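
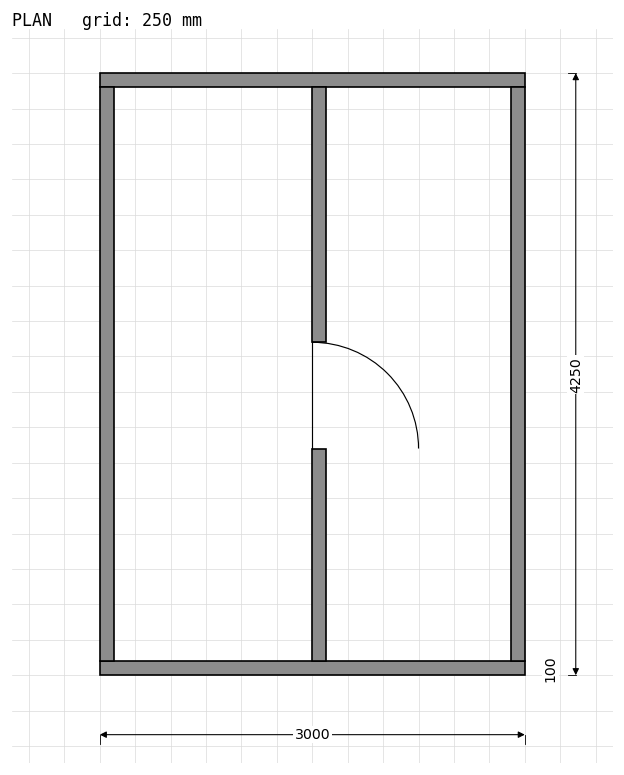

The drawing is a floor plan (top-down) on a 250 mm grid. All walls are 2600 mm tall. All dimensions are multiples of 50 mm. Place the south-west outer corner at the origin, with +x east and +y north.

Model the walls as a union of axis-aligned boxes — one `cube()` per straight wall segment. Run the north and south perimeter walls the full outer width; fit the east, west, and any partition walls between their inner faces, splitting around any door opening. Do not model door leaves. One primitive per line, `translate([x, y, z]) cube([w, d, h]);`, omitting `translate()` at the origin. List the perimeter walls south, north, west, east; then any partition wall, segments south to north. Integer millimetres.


cube([3000, 100, 2600]);
translate([0, 4150, 0]) cube([3000, 100, 2600]);
translate([0, 100, 0]) cube([100, 4050, 2600]);
translate([2900, 100, 0]) cube([100, 4050, 2600]);
translate([1500, 100, 0]) cube([100, 1500, 2600]);
translate([1500, 2350, 0]) cube([100, 1800, 2600]);


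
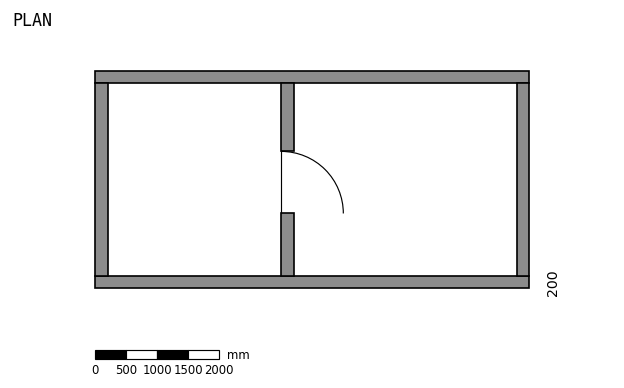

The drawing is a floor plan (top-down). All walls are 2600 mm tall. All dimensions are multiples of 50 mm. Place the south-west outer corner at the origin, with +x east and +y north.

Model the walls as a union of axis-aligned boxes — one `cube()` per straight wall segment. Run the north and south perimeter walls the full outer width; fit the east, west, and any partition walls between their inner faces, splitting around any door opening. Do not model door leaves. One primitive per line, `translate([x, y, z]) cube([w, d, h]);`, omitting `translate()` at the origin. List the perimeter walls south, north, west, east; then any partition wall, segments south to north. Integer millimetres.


cube([7000, 200, 2600]);
translate([0, 3300, 0]) cube([7000, 200, 2600]);
translate([0, 200, 0]) cube([200, 3100, 2600]);
translate([6800, 200, 0]) cube([200, 3100, 2600]);
translate([3000, 200, 0]) cube([200, 1000, 2600]);
translate([3000, 2200, 0]) cube([200, 1100, 2600]);


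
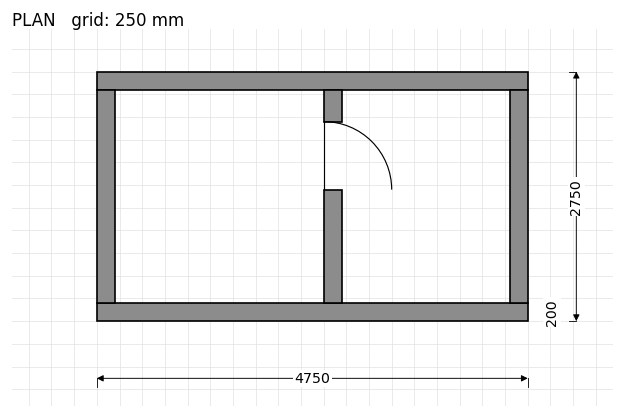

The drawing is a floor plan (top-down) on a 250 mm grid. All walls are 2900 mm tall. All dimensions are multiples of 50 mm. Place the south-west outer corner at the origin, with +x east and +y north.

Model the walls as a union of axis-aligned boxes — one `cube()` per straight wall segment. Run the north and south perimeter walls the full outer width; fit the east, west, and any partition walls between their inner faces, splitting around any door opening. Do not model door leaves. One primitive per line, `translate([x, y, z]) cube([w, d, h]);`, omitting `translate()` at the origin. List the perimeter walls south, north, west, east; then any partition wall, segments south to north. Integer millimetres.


cube([4750, 200, 2900]);
translate([0, 2550, 0]) cube([4750, 200, 2900]);
translate([0, 200, 0]) cube([200, 2350, 2900]);
translate([4550, 200, 0]) cube([200, 2350, 2900]);
translate([2500, 200, 0]) cube([200, 1250, 2900]);
translate([2500, 2200, 0]) cube([200, 350, 2900]);


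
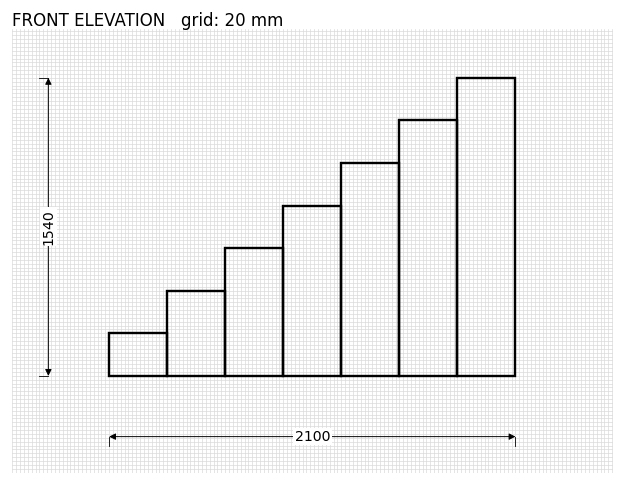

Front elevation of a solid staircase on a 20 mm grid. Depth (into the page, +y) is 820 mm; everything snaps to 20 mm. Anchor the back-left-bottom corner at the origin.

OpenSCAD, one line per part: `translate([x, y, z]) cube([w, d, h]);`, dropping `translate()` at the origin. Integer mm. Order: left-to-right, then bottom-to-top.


cube([300, 820, 220]);
translate([300, 0, 0]) cube([300, 820, 440]);
translate([600, 0, 0]) cube([300, 820, 660]);
translate([900, 0, 0]) cube([300, 820, 880]);
translate([1200, 0, 0]) cube([300, 820, 1100]);
translate([1500, 0, 0]) cube([300, 820, 1320]);
translate([1800, 0, 0]) cube([300, 820, 1540]);


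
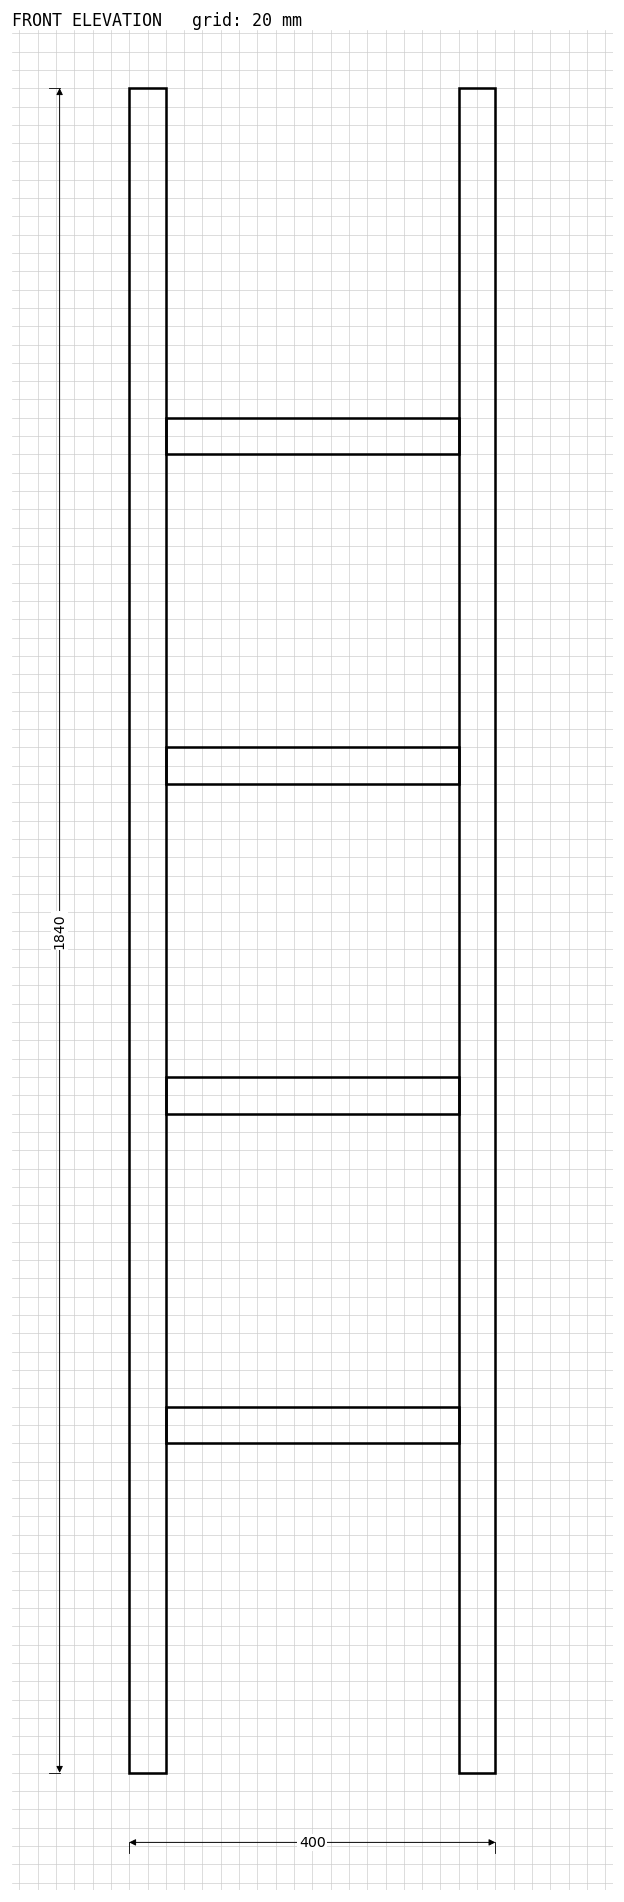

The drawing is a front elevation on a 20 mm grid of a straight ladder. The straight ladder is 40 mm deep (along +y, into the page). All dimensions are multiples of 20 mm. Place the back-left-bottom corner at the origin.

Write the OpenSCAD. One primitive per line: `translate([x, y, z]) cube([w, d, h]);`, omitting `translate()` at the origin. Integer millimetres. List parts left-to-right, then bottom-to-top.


cube([40, 40, 1840]);
translate([40, 0, 360]) cube([320, 40, 40]);
translate([40, 0, 720]) cube([320, 40, 40]);
translate([40, 0, 1080]) cube([320, 40, 40]);
translate([40, 0, 1440]) cube([320, 40, 40]);
translate([360, 0, 0]) cube([40, 40, 1840]);


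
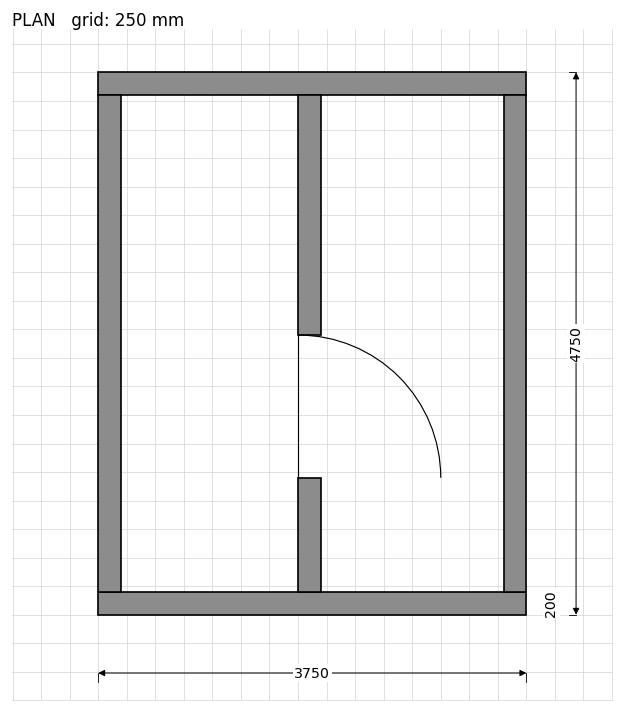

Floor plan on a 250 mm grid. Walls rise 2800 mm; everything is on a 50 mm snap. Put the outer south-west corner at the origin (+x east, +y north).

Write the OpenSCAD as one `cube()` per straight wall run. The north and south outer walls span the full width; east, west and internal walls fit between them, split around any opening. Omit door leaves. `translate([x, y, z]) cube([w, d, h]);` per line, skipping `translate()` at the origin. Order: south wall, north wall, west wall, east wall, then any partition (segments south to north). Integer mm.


cube([3750, 200, 2800]);
translate([0, 4550, 0]) cube([3750, 200, 2800]);
translate([0, 200, 0]) cube([200, 4350, 2800]);
translate([3550, 200, 0]) cube([200, 4350, 2800]);
translate([1750, 200, 0]) cube([200, 1000, 2800]);
translate([1750, 2450, 0]) cube([200, 2100, 2800]);


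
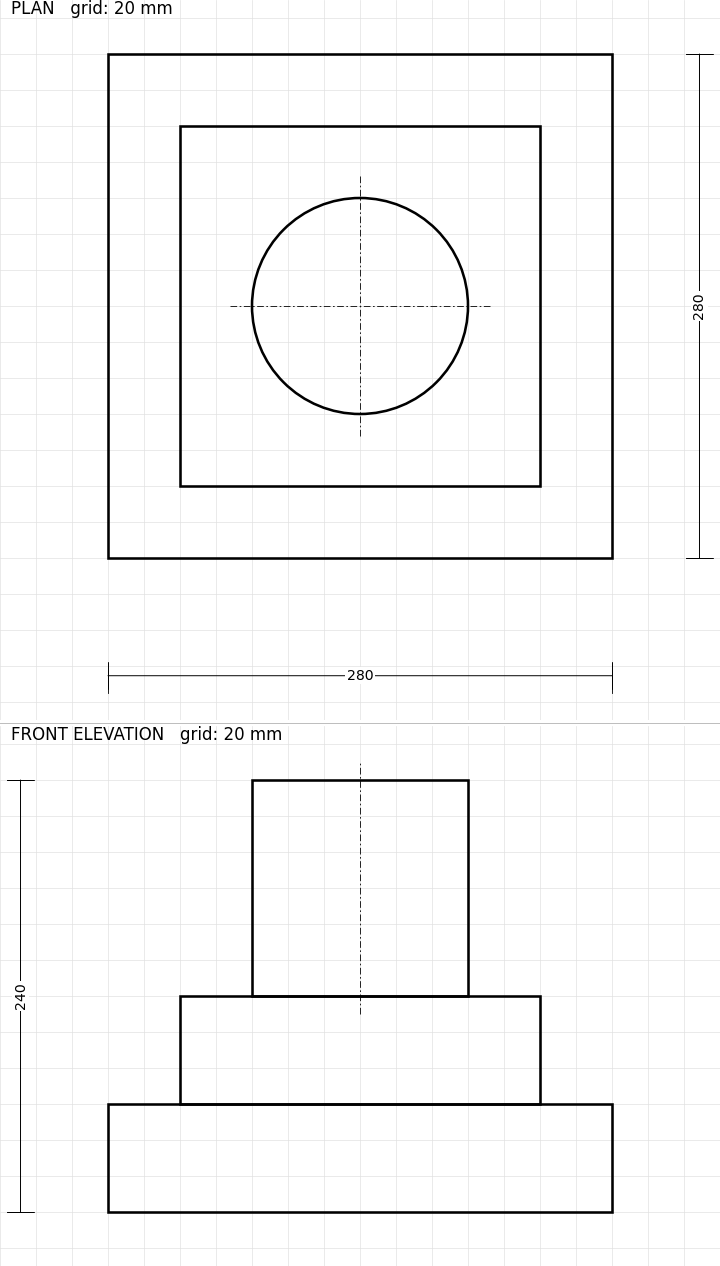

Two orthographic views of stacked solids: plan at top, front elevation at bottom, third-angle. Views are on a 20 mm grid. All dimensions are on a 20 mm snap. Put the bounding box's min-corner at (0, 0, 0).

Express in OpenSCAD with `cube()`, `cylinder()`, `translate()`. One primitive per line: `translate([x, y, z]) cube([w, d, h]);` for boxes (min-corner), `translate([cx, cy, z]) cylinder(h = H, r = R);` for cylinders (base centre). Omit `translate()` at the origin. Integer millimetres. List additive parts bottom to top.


cube([280, 280, 60]);
translate([40, 40, 60]) cube([200, 200, 60]);
translate([140, 140, 120]) cylinder(h = 120, r = 60);


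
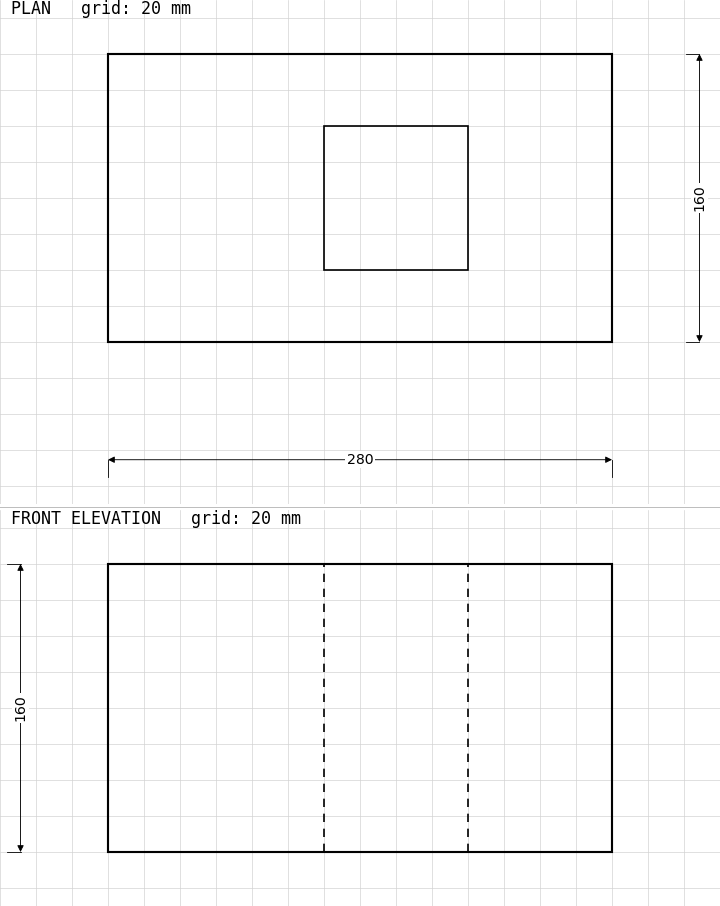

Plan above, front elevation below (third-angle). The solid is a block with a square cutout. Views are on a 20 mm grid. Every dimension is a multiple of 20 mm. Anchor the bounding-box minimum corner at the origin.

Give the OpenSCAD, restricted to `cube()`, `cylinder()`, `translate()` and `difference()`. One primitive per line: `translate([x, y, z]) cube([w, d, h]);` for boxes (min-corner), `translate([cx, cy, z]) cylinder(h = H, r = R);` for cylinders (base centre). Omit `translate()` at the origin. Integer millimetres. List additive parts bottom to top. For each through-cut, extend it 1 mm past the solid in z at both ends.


difference() {
  cube([280, 160, 160]);
  translate([120, 40, -1]) cube([80, 80, 162]);
}


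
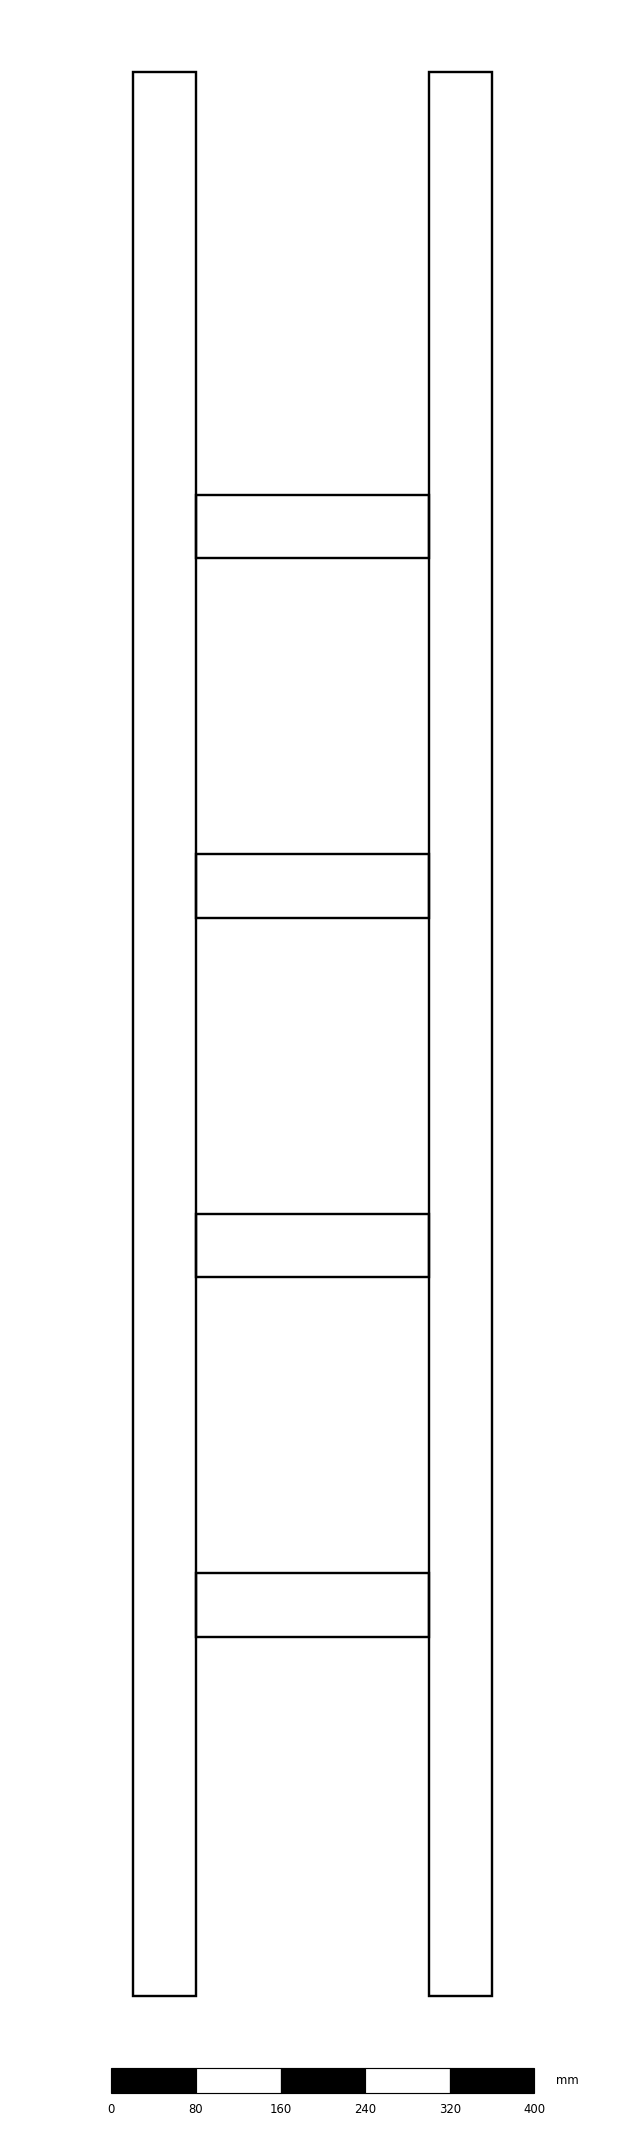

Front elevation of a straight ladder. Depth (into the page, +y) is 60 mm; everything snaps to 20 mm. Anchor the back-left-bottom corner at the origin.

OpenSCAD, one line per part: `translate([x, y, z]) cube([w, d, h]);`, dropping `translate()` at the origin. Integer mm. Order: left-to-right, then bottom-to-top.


cube([60, 60, 1820]);
translate([60, 0, 340]) cube([220, 60, 60]);
translate([60, 0, 680]) cube([220, 60, 60]);
translate([60, 0, 1020]) cube([220, 60, 60]);
translate([60, 0, 1360]) cube([220, 60, 60]);
translate([280, 0, 0]) cube([60, 60, 1820]);


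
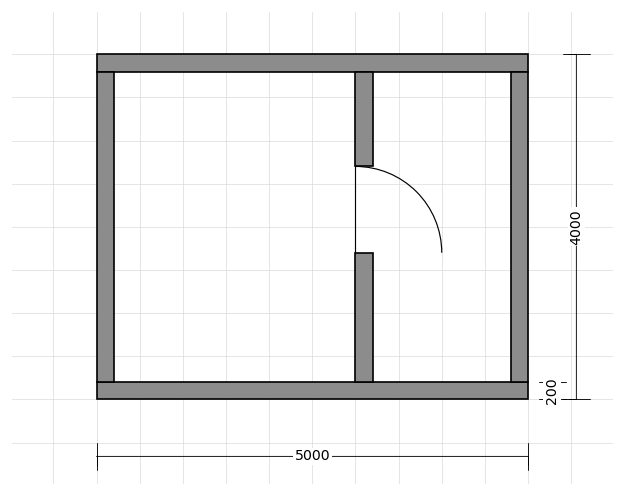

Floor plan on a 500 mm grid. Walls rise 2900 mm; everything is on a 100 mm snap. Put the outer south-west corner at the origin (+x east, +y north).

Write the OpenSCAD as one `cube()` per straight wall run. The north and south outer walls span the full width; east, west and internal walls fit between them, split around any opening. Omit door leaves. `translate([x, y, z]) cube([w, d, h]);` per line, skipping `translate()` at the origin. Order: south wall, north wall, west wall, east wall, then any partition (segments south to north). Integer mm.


cube([5000, 200, 2900]);
translate([0, 3800, 0]) cube([5000, 200, 2900]);
translate([0, 200, 0]) cube([200, 3600, 2900]);
translate([4800, 200, 0]) cube([200, 3600, 2900]);
translate([3000, 200, 0]) cube([200, 1500, 2900]);
translate([3000, 2700, 0]) cube([200, 1100, 2900]);


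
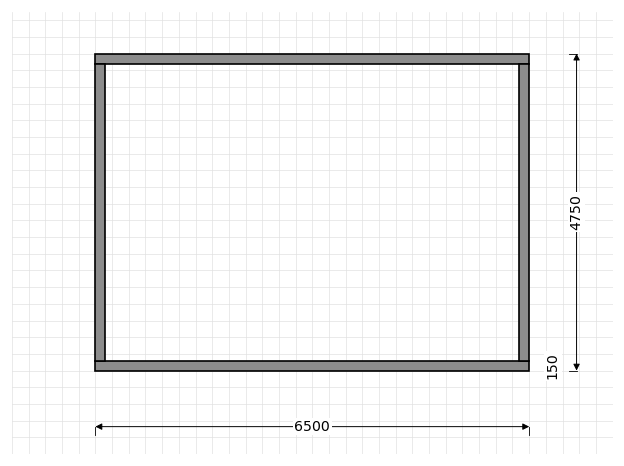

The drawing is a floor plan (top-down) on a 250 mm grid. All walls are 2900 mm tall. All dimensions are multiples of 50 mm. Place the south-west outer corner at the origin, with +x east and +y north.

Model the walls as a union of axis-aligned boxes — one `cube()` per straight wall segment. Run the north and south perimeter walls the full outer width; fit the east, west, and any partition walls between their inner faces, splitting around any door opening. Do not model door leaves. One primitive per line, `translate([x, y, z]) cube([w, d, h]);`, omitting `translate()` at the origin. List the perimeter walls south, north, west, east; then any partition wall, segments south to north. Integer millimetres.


cube([6500, 150, 2900]);
translate([0, 4600, 0]) cube([6500, 150, 2900]);
translate([0, 150, 0]) cube([150, 4450, 2900]);
translate([6350, 150, 0]) cube([150, 4450, 2900]);


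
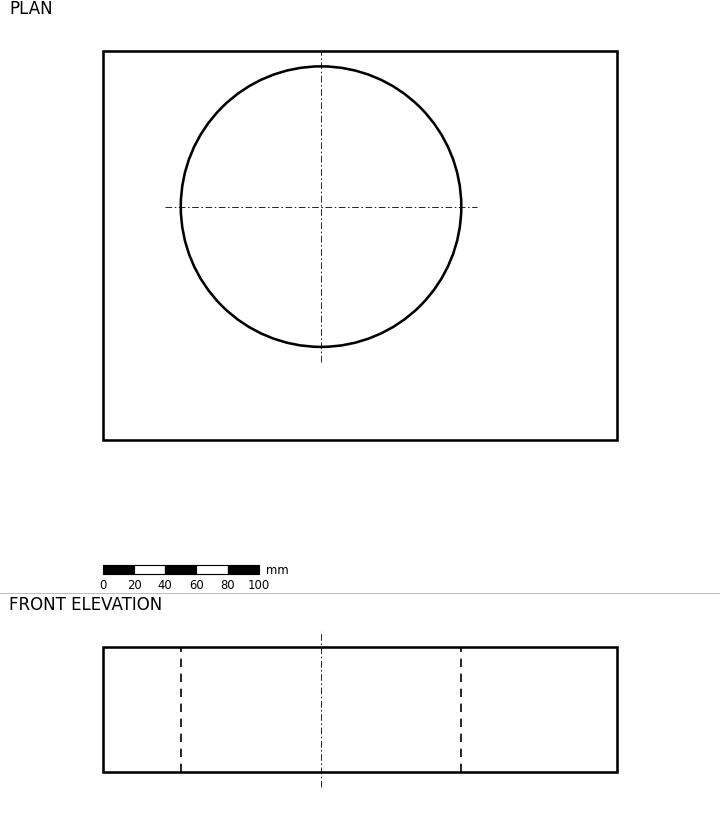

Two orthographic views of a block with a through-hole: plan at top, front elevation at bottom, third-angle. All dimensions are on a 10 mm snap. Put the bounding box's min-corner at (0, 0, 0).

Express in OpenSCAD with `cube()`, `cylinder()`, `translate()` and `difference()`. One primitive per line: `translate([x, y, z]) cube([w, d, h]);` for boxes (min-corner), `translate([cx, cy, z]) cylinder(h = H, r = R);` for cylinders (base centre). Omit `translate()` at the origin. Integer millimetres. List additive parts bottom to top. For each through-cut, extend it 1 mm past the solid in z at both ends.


difference() {
  cube([330, 250, 80]);
  translate([140, 150, -1]) cylinder(h = 82, r = 90);
}


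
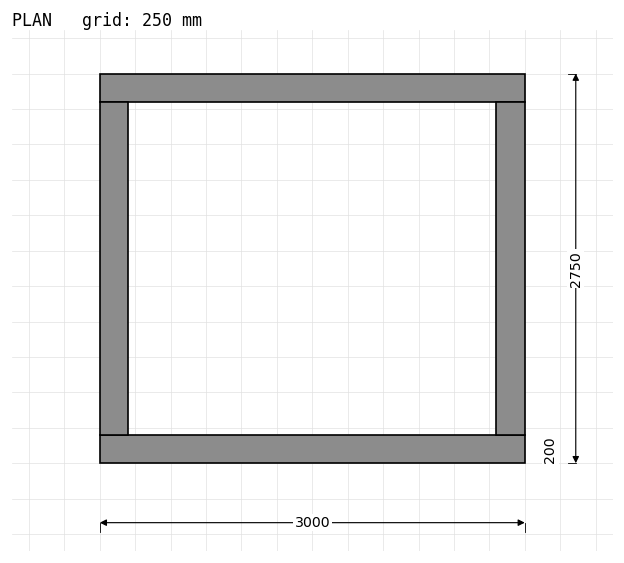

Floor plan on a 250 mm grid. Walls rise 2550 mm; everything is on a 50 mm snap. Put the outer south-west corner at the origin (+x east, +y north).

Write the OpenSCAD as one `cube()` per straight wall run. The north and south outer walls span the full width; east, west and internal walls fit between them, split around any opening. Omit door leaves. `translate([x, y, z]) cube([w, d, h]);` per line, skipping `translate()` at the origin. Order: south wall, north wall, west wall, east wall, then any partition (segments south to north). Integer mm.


cube([3000, 200, 2550]);
translate([0, 2550, 0]) cube([3000, 200, 2550]);
translate([0, 200, 0]) cube([200, 2350, 2550]);
translate([2800, 200, 0]) cube([200, 2350, 2550]);


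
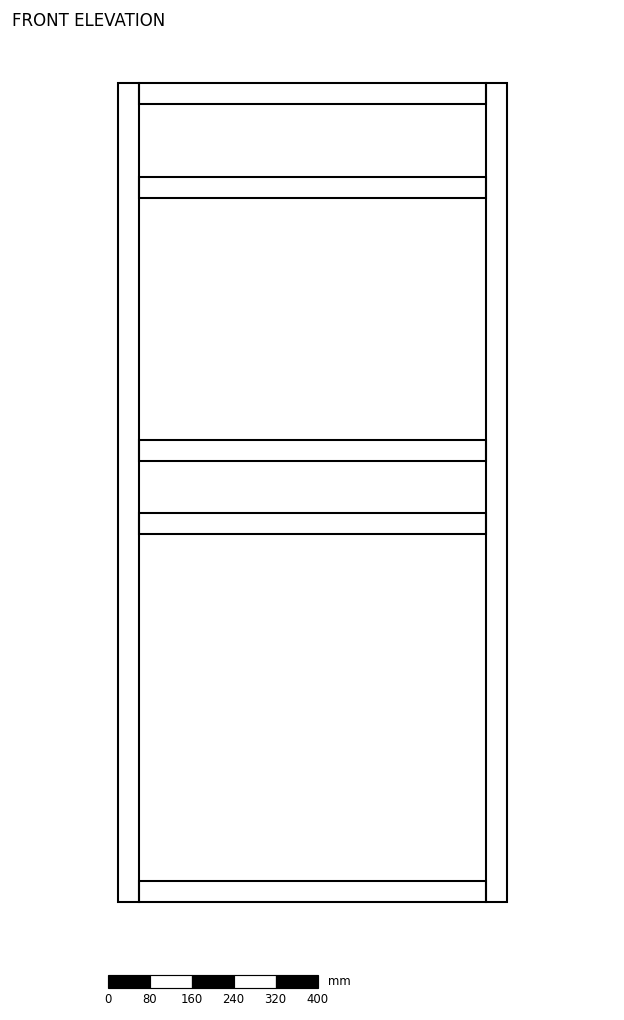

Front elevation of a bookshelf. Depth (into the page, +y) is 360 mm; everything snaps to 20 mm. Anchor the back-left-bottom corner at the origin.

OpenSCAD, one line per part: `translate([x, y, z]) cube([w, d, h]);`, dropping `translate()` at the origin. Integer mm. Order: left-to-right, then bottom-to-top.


cube([40, 360, 1560]);
translate([40, 0, 0]) cube([660, 360, 40]);
translate([40, 0, 700]) cube([660, 360, 40]);
translate([40, 0, 840]) cube([660, 360, 40]);
translate([40, 0, 1340]) cube([660, 360, 40]);
translate([40, 0, 1520]) cube([660, 360, 40]);
translate([700, 0, 0]) cube([40, 360, 1560]);


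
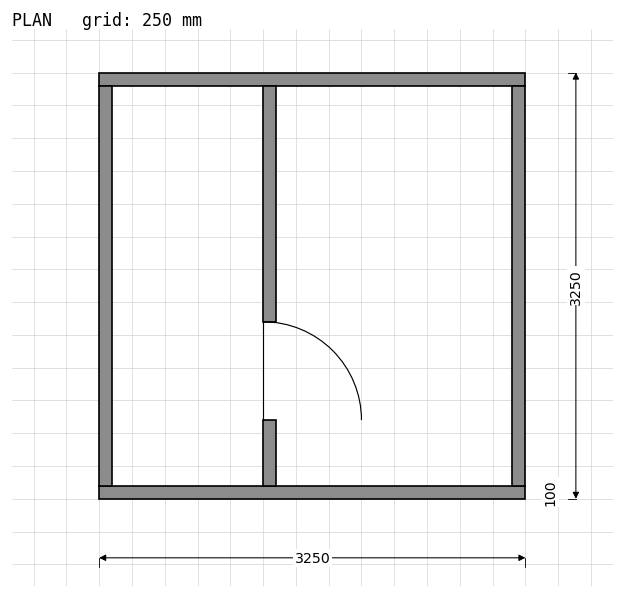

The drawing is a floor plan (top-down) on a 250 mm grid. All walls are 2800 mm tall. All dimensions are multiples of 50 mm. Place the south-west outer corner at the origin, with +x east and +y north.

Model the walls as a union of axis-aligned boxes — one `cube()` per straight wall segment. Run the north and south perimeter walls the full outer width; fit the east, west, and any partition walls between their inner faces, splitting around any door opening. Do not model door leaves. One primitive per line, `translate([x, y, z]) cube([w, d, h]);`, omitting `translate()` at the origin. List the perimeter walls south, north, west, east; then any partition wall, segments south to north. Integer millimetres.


cube([3250, 100, 2800]);
translate([0, 3150, 0]) cube([3250, 100, 2800]);
translate([0, 100, 0]) cube([100, 3050, 2800]);
translate([3150, 100, 0]) cube([100, 3050, 2800]);
translate([1250, 100, 0]) cube([100, 500, 2800]);
translate([1250, 1350, 0]) cube([100, 1800, 2800]);


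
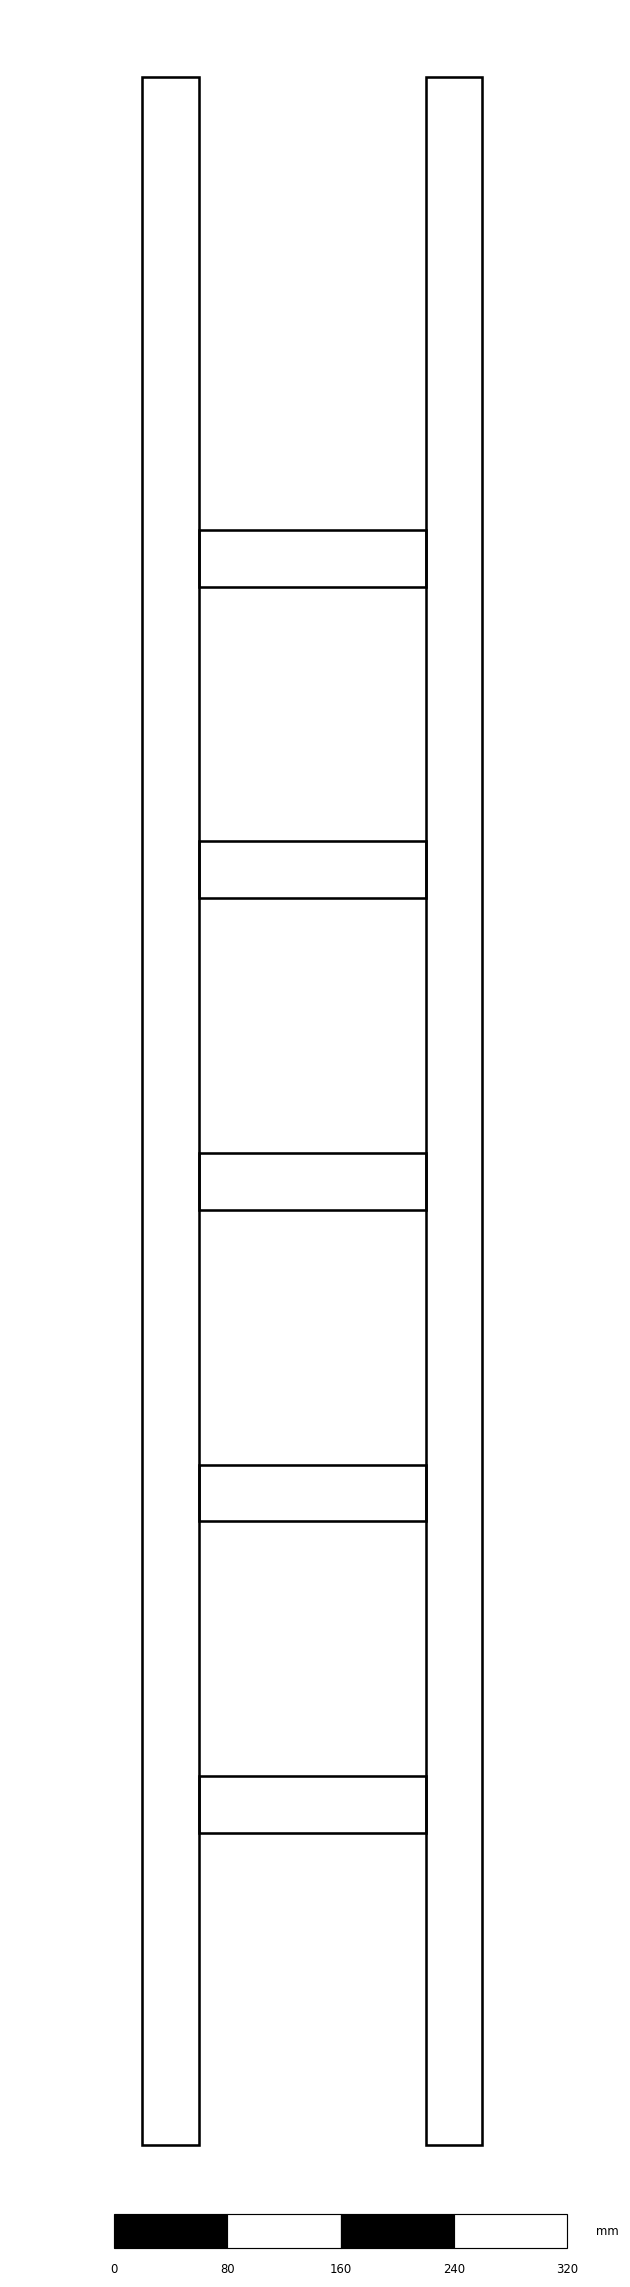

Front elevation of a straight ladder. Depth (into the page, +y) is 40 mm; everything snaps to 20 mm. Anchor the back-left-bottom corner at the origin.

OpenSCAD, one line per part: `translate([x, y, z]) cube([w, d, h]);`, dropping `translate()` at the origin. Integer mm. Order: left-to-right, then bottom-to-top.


cube([40, 40, 1460]);
translate([40, 0, 220]) cube([160, 40, 40]);
translate([40, 0, 440]) cube([160, 40, 40]);
translate([40, 0, 660]) cube([160, 40, 40]);
translate([40, 0, 880]) cube([160, 40, 40]);
translate([40, 0, 1100]) cube([160, 40, 40]);
translate([200, 0, 0]) cube([40, 40, 1460]);


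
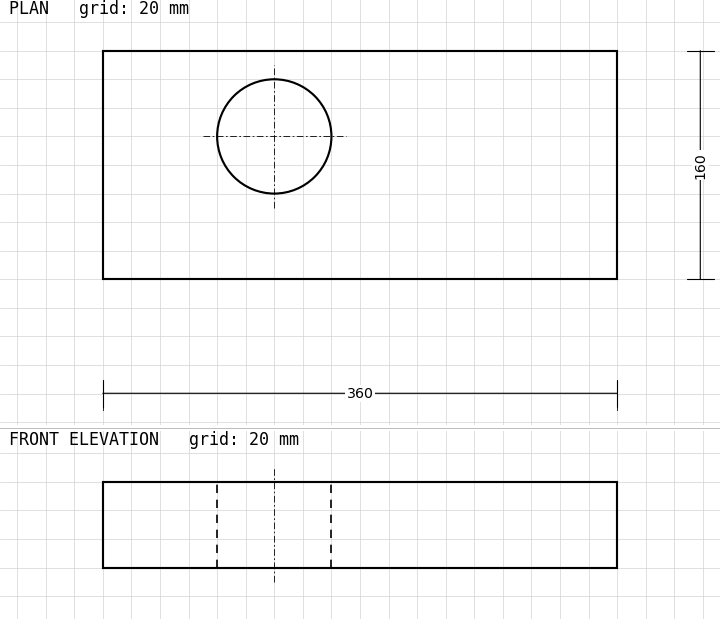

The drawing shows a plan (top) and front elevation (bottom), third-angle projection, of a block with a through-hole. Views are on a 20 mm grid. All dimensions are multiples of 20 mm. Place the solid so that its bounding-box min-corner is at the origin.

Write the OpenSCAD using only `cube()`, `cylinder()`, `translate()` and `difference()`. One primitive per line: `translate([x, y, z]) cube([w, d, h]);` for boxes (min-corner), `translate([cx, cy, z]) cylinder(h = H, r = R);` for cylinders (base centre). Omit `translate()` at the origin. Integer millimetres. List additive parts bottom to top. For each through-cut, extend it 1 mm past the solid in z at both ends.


difference() {
  cube([360, 160, 60]);
  translate([120, 100, -1]) cylinder(h = 62, r = 40);
}


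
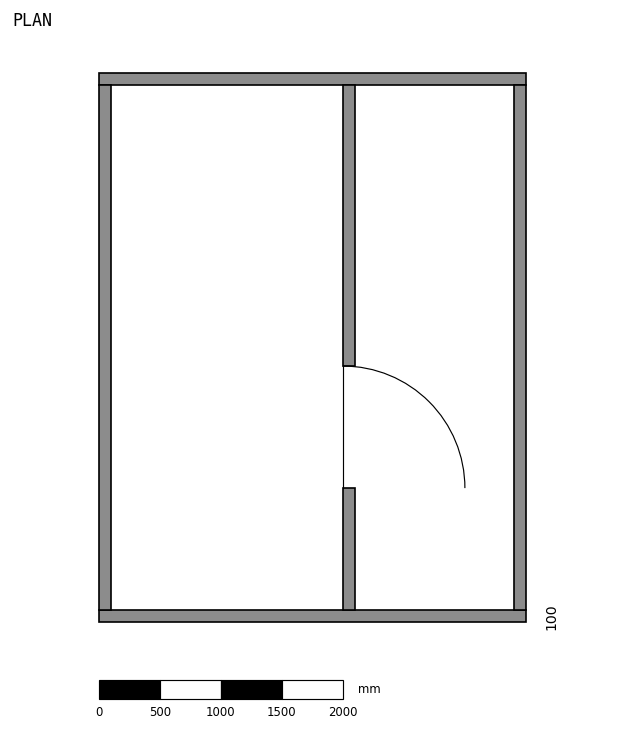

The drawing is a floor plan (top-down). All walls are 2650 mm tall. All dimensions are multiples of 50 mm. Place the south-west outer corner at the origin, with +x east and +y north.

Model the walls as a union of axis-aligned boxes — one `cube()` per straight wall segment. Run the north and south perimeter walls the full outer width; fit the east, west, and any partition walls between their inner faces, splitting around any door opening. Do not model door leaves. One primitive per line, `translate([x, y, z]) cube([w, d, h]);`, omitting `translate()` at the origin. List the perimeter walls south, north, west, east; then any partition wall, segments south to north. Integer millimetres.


cube([3500, 100, 2650]);
translate([0, 4400, 0]) cube([3500, 100, 2650]);
translate([0, 100, 0]) cube([100, 4300, 2650]);
translate([3400, 100, 0]) cube([100, 4300, 2650]);
translate([2000, 100, 0]) cube([100, 1000, 2650]);
translate([2000, 2100, 0]) cube([100, 2300, 2650]);


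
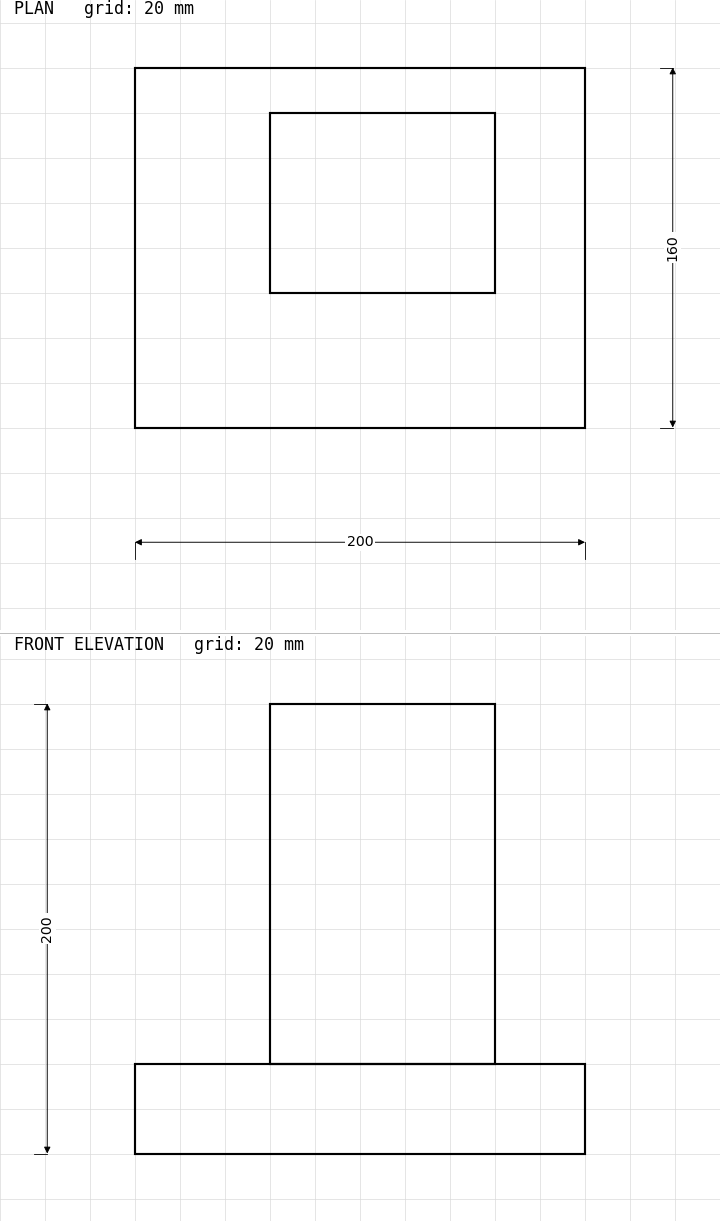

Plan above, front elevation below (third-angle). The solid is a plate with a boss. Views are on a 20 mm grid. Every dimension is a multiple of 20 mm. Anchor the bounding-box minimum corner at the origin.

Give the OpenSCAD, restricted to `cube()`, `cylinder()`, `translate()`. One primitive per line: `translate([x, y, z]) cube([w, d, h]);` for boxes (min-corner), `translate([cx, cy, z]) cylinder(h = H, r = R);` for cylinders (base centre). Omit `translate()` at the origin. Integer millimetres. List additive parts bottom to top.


cube([200, 160, 40]);
translate([60, 60, 40]) cube([100, 80, 160]);


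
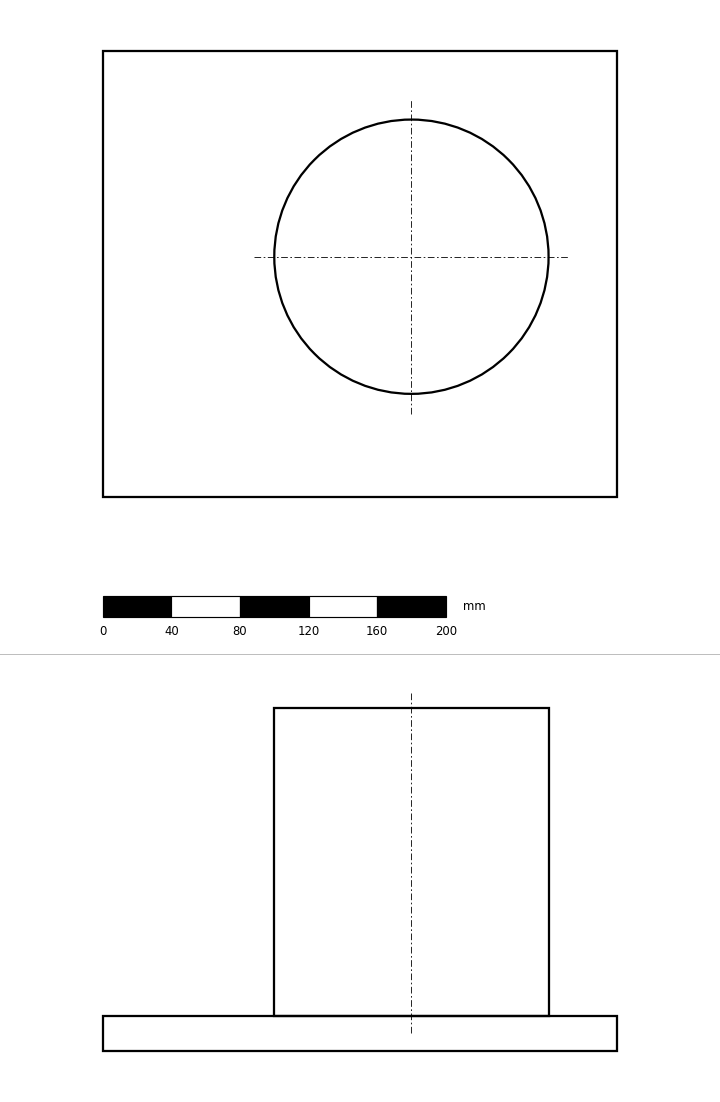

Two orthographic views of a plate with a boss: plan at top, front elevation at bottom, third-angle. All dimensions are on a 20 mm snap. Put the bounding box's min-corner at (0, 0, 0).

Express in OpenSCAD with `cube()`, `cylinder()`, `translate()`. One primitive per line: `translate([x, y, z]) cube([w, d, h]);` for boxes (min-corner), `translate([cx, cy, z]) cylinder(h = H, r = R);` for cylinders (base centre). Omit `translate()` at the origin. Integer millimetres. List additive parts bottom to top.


cube([300, 260, 20]);
translate([180, 140, 20]) cylinder(h = 180, r = 80);


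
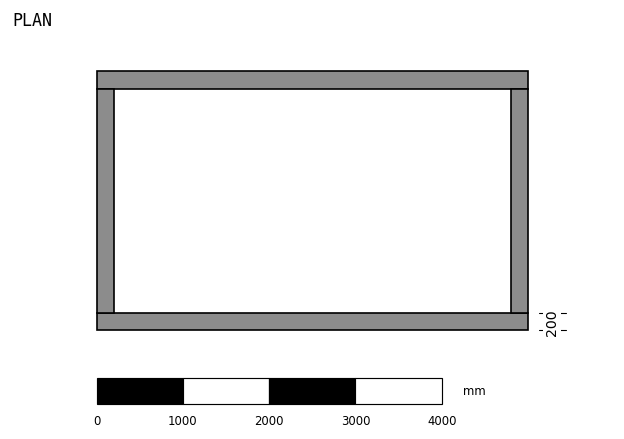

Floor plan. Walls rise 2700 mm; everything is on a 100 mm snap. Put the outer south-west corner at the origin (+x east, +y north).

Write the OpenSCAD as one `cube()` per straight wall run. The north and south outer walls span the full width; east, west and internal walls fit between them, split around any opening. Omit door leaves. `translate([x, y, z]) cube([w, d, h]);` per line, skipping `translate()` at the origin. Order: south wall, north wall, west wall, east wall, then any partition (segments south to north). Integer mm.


cube([5000, 200, 2700]);
translate([0, 2800, 0]) cube([5000, 200, 2700]);
translate([0, 200, 0]) cube([200, 2600, 2700]);
translate([4800, 200, 0]) cube([200, 2600, 2700]);


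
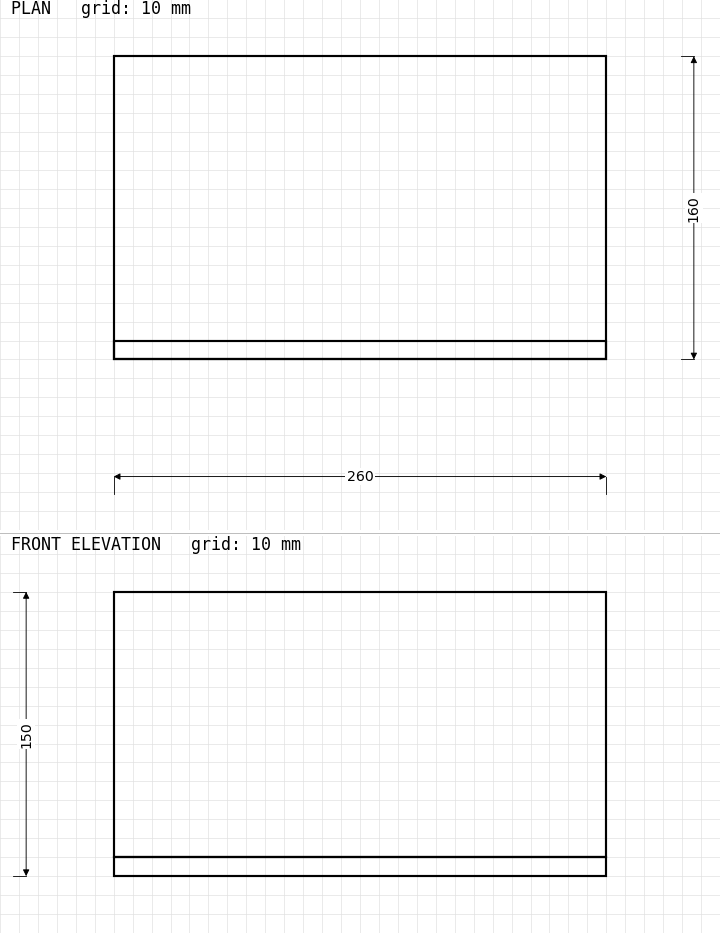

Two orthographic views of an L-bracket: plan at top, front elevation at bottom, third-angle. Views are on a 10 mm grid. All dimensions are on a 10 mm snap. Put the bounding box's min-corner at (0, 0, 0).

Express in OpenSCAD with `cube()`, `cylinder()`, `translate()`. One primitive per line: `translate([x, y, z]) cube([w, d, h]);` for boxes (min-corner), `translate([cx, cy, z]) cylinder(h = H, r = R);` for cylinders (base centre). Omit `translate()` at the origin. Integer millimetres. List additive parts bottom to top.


cube([260, 160, 10]);
translate([0, 0, 10]) cube([260, 10, 140]);


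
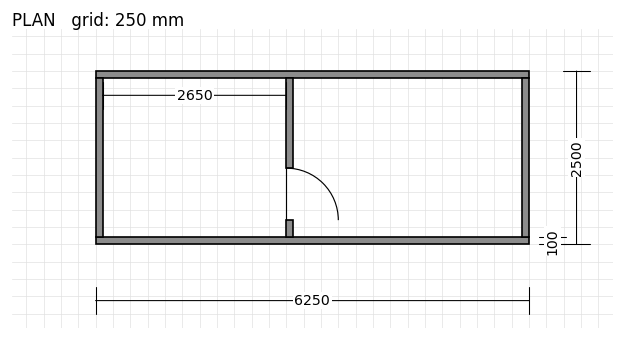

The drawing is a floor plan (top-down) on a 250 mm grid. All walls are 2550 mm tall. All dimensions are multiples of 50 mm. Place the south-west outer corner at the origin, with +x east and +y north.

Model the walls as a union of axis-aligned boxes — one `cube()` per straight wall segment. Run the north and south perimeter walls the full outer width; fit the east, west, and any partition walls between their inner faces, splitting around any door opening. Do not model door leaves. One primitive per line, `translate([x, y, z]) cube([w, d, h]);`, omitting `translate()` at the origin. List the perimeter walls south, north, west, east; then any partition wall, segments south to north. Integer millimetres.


cube([6250, 100, 2550]);
translate([0, 2400, 0]) cube([6250, 100, 2550]);
translate([0, 100, 0]) cube([100, 2300, 2550]);
translate([6150, 100, 0]) cube([100, 2300, 2550]);
translate([2750, 100, 0]) cube([100, 250, 2550]);
translate([2750, 1100, 0]) cube([100, 1300, 2550]);


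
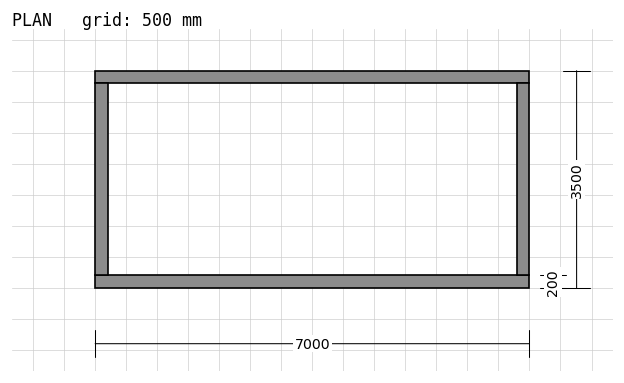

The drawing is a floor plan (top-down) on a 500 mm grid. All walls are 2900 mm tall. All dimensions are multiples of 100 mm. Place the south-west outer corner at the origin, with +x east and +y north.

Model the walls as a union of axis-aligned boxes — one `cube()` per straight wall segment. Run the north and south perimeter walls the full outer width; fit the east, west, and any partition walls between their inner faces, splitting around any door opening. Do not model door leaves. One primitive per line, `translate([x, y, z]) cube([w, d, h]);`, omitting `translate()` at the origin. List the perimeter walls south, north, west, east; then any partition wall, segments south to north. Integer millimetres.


cube([7000, 200, 2900]);
translate([0, 3300, 0]) cube([7000, 200, 2900]);
translate([0, 200, 0]) cube([200, 3100, 2900]);
translate([6800, 200, 0]) cube([200, 3100, 2900]);


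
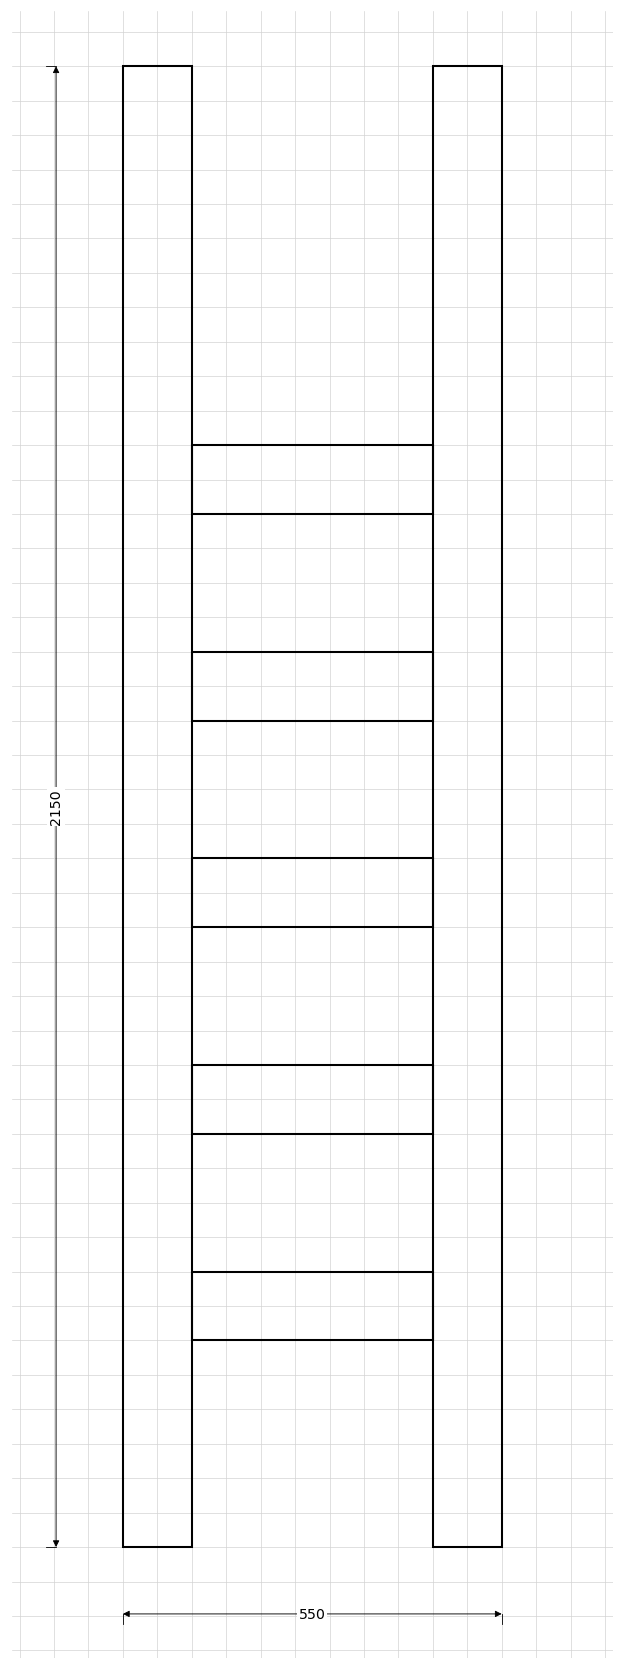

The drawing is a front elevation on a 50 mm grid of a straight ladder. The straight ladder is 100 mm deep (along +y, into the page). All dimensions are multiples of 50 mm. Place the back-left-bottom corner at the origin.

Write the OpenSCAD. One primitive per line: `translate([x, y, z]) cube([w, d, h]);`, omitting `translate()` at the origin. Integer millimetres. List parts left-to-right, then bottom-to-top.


cube([100, 100, 2150]);
translate([100, 0, 300]) cube([350, 100, 100]);
translate([100, 0, 600]) cube([350, 100, 100]);
translate([100, 0, 900]) cube([350, 100, 100]);
translate([100, 0, 1200]) cube([350, 100, 100]);
translate([100, 0, 1500]) cube([350, 100, 100]);
translate([450, 0, 0]) cube([100, 100, 2150]);


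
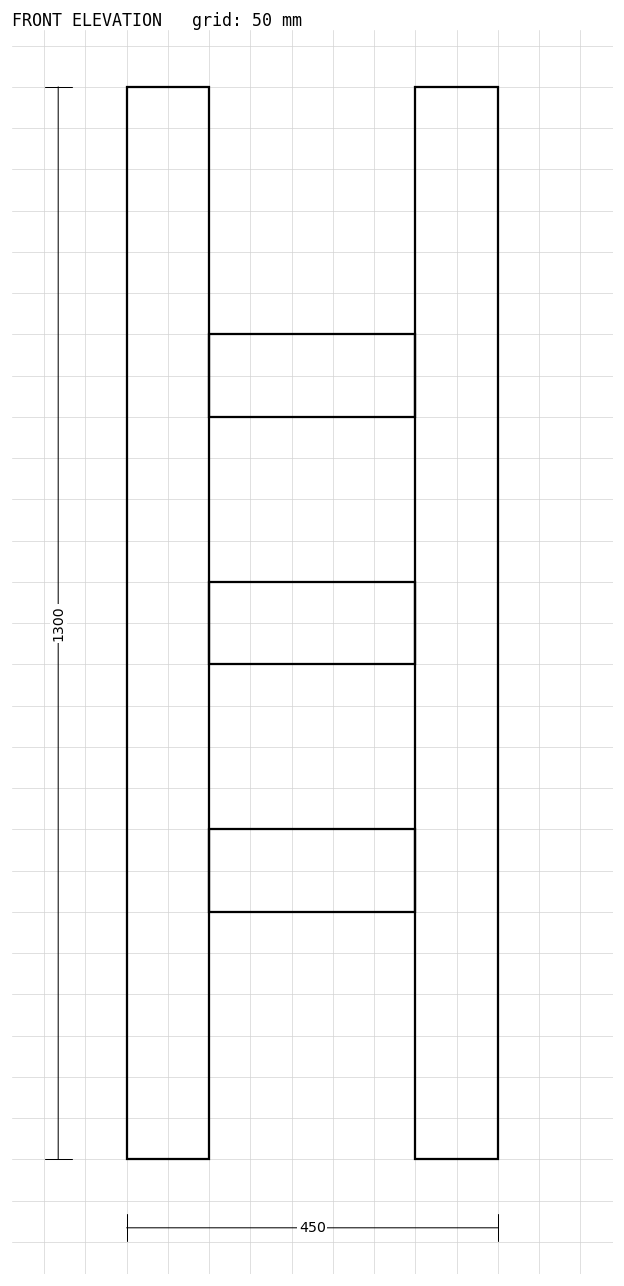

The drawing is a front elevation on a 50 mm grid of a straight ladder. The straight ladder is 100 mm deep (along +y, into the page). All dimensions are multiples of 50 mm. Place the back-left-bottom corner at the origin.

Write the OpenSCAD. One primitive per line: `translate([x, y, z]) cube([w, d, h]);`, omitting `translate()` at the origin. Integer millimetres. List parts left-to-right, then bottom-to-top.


cube([100, 100, 1300]);
translate([100, 0, 300]) cube([250, 100, 100]);
translate([100, 0, 600]) cube([250, 100, 100]);
translate([100, 0, 900]) cube([250, 100, 100]);
translate([350, 0, 0]) cube([100, 100, 1300]);


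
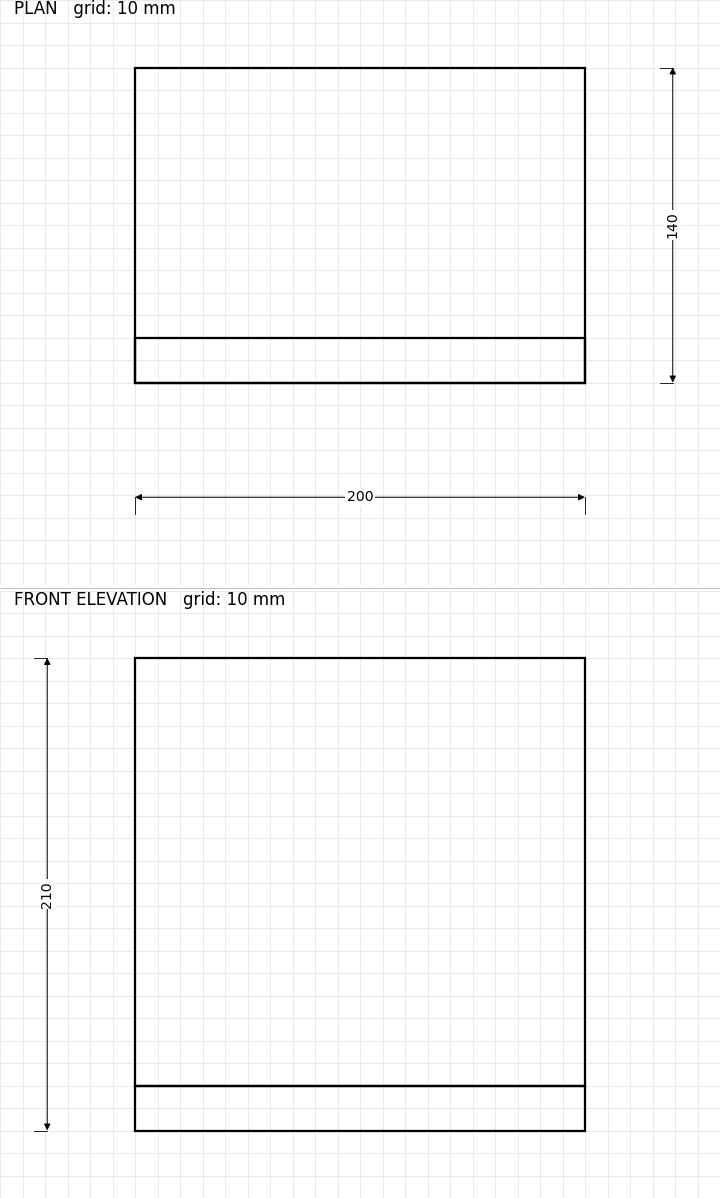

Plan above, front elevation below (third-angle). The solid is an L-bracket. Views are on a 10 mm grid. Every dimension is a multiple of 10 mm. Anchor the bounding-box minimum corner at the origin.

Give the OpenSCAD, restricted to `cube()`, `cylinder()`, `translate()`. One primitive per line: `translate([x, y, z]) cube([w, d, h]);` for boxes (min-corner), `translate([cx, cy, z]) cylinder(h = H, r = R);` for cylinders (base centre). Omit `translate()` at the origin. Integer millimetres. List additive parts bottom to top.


cube([200, 140, 20]);
translate([0, 0, 20]) cube([200, 20, 190]);


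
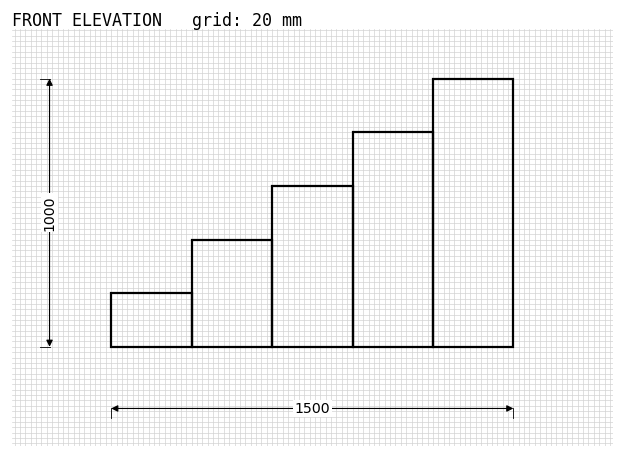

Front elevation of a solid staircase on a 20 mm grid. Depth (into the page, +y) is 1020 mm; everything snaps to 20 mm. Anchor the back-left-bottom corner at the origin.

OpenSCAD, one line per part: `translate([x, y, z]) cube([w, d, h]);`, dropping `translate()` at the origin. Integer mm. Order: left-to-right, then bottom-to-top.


cube([300, 1020, 200]);
translate([300, 0, 0]) cube([300, 1020, 400]);
translate([600, 0, 0]) cube([300, 1020, 600]);
translate([900, 0, 0]) cube([300, 1020, 800]);
translate([1200, 0, 0]) cube([300, 1020, 1000]);


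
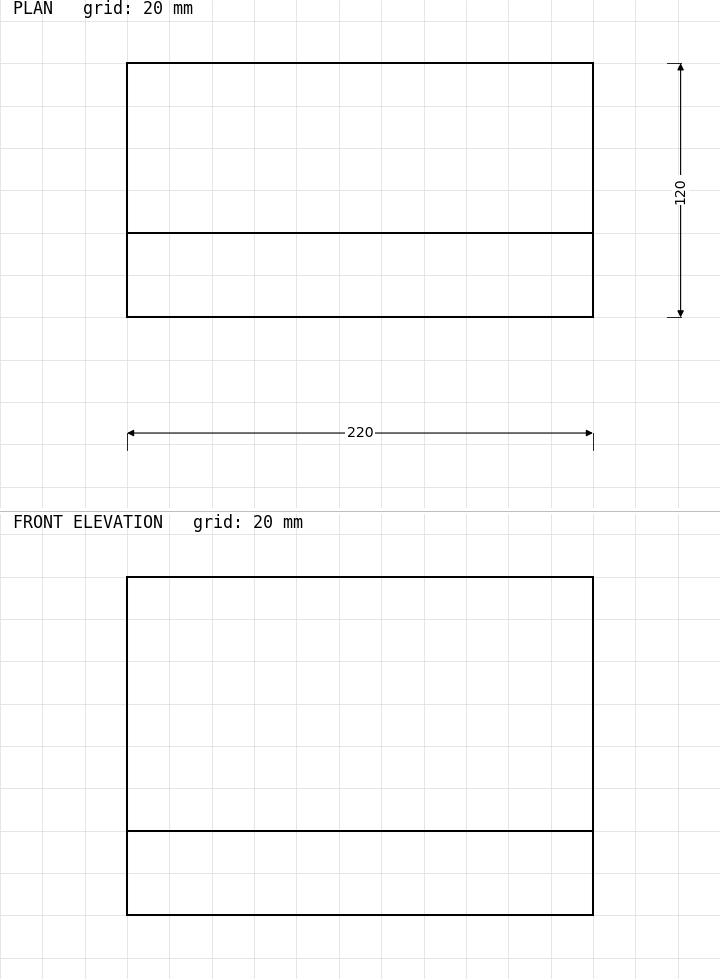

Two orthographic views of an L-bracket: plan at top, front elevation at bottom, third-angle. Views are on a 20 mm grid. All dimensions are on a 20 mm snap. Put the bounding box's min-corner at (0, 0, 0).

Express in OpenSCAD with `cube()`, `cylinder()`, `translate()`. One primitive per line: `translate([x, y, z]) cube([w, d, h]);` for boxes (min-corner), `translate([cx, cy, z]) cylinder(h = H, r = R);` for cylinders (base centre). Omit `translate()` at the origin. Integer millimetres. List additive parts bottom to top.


cube([220, 120, 40]);
translate([0, 0, 40]) cube([220, 40, 120]);


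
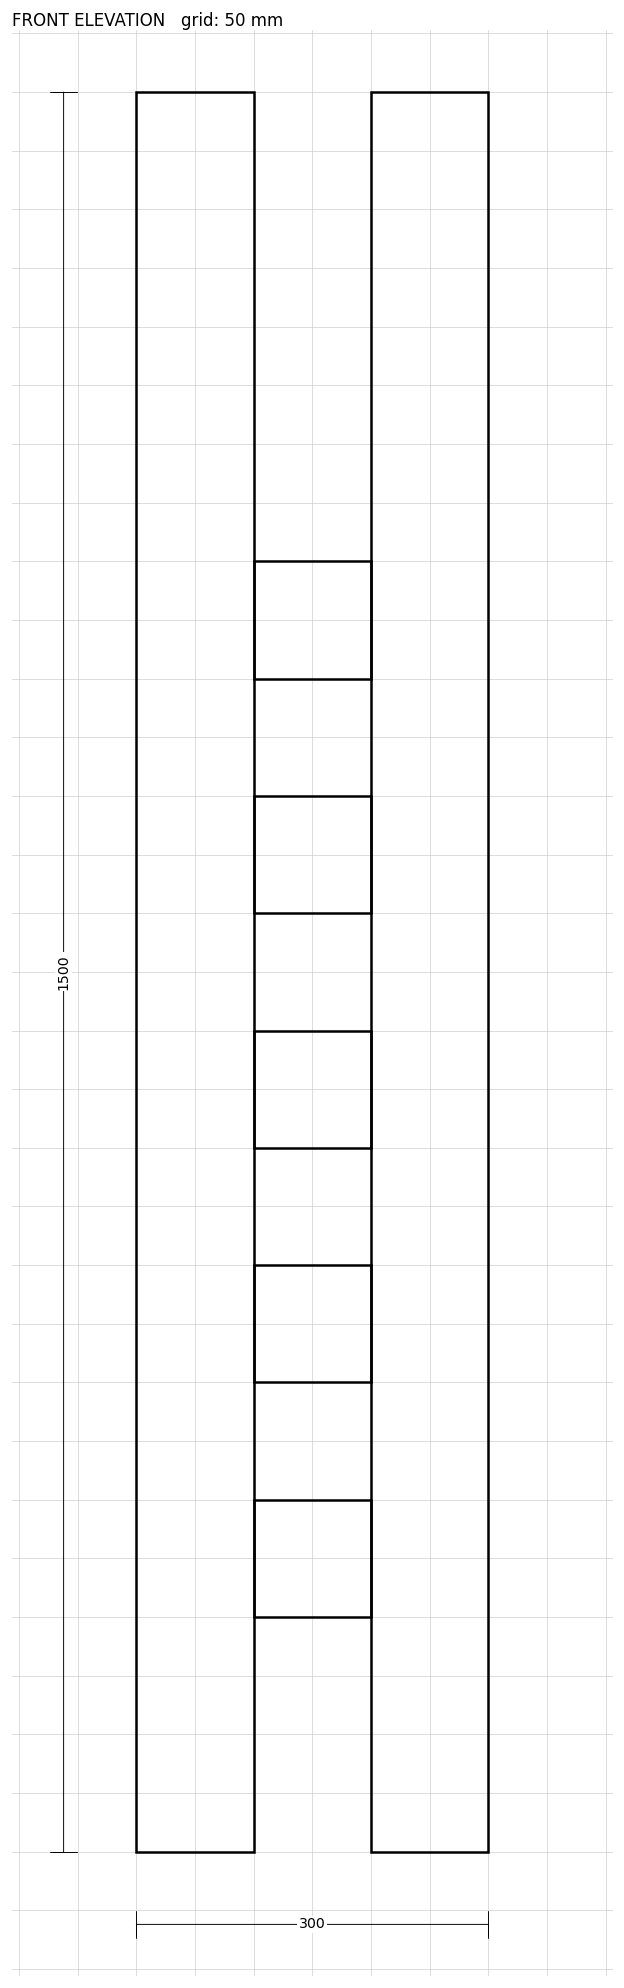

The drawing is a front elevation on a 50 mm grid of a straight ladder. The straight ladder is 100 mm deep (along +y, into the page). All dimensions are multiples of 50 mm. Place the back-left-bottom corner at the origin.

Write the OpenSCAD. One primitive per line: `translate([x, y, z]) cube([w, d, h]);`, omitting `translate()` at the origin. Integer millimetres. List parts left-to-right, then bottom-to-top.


cube([100, 100, 1500]);
translate([100, 0, 200]) cube([100, 100, 100]);
translate([100, 0, 400]) cube([100, 100, 100]);
translate([100, 0, 600]) cube([100, 100, 100]);
translate([100, 0, 800]) cube([100, 100, 100]);
translate([100, 0, 1000]) cube([100, 100, 100]);
translate([200, 0, 0]) cube([100, 100, 1500]);


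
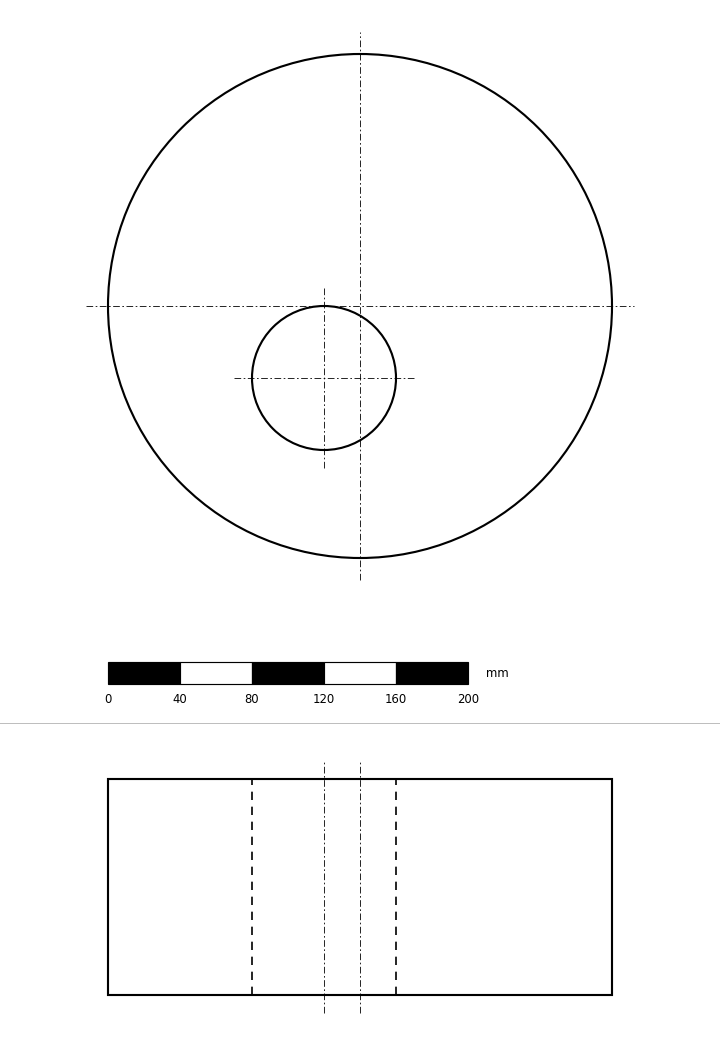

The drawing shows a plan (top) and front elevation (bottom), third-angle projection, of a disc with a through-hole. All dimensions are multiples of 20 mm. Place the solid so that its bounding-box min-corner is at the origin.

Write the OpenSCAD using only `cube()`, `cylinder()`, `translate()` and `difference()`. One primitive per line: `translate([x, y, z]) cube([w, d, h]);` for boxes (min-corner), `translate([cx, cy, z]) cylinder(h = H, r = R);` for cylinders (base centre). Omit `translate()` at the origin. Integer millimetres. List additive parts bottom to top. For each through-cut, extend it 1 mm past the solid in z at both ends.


difference() {
  translate([140, 140, 0]) cylinder(h = 120, r = 140);
  translate([120, 100, -1]) cylinder(h = 122, r = 40);
}


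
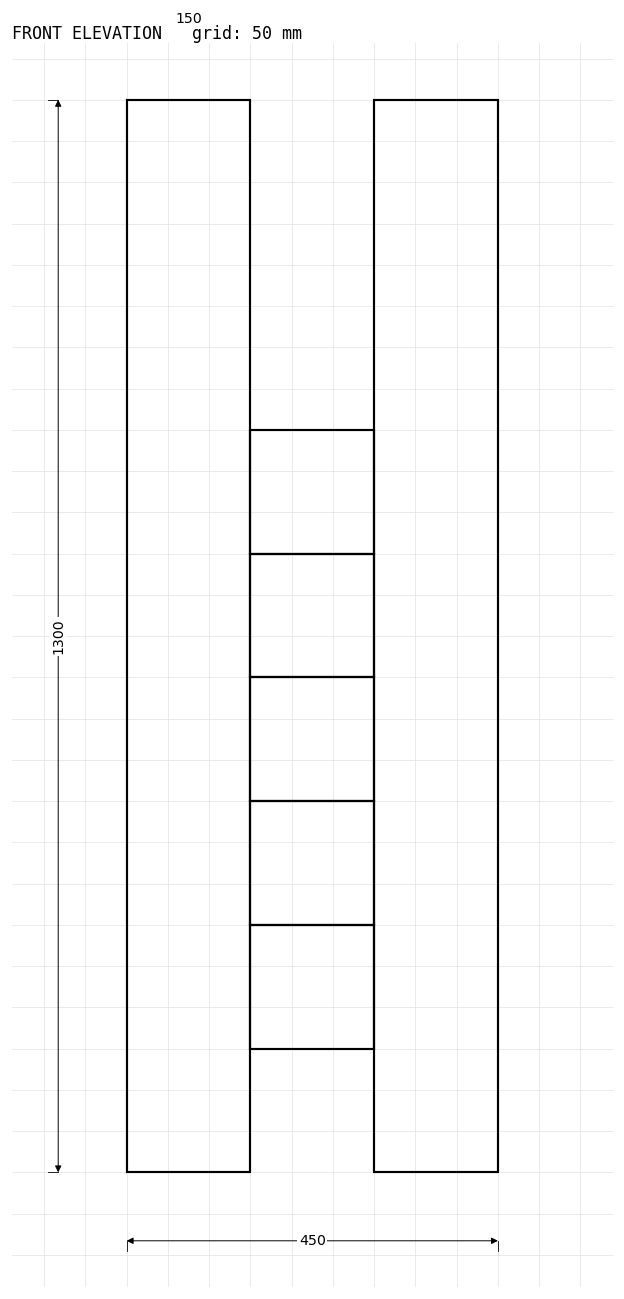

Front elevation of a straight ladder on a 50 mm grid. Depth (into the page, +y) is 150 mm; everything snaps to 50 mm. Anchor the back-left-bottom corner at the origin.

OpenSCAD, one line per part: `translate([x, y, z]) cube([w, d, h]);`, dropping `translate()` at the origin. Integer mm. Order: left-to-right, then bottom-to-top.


cube([150, 150, 1300]);
translate([150, 0, 150]) cube([150, 150, 150]);
translate([150, 0, 300]) cube([150, 150, 150]);
translate([150, 0, 450]) cube([150, 150, 150]);
translate([150, 0, 600]) cube([150, 150, 150]);
translate([150, 0, 750]) cube([150, 150, 150]);
translate([300, 0, 0]) cube([150, 150, 1300]);


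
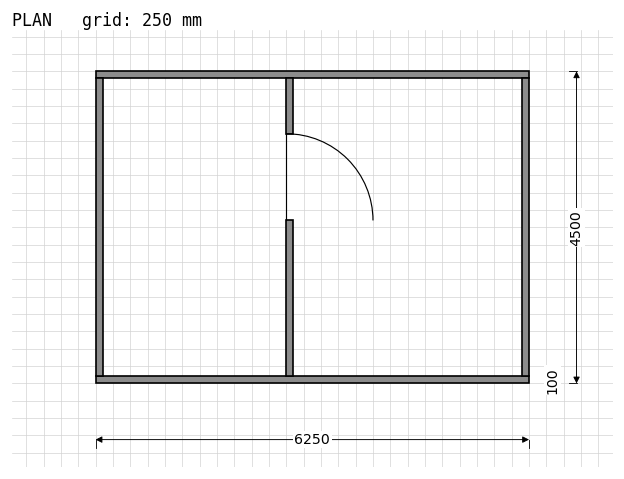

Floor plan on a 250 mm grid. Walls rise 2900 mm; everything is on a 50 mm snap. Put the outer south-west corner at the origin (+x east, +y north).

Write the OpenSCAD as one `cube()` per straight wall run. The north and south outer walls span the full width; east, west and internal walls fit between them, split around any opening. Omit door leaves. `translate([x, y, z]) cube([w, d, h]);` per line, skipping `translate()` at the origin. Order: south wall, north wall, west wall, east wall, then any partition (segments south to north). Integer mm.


cube([6250, 100, 2900]);
translate([0, 4400, 0]) cube([6250, 100, 2900]);
translate([0, 100, 0]) cube([100, 4300, 2900]);
translate([6150, 100, 0]) cube([100, 4300, 2900]);
translate([2750, 100, 0]) cube([100, 2250, 2900]);
translate([2750, 3600, 0]) cube([100, 800, 2900]);


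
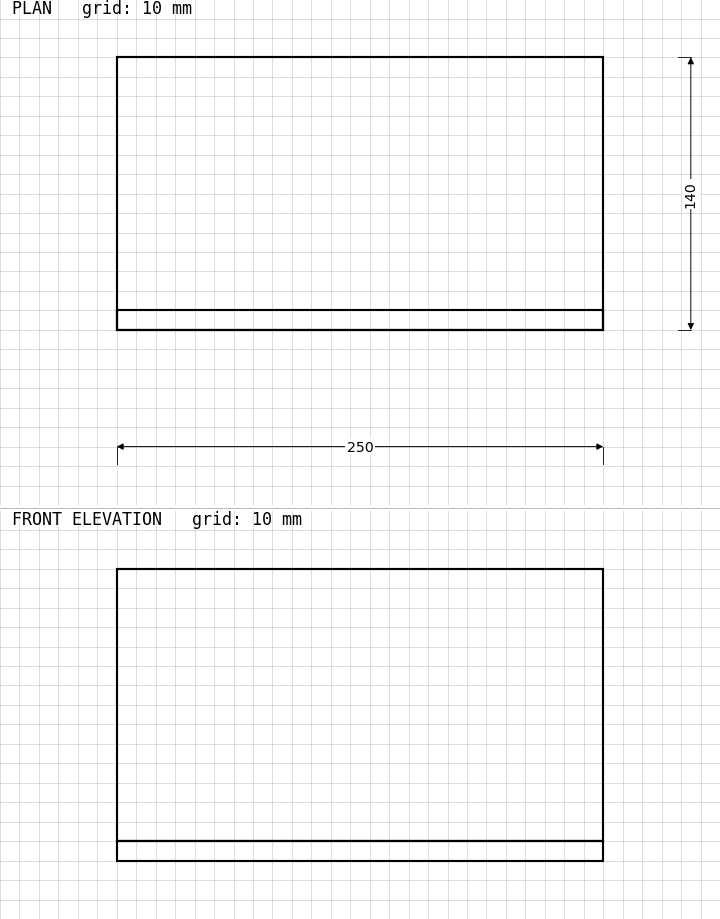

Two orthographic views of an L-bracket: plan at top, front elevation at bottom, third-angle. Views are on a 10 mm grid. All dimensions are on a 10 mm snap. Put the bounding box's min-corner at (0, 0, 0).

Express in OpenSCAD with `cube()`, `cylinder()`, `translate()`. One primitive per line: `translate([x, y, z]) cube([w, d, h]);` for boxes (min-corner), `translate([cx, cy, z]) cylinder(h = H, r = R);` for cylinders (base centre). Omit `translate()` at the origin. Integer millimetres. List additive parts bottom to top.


cube([250, 140, 10]);
translate([0, 0, 10]) cube([250, 10, 140]);


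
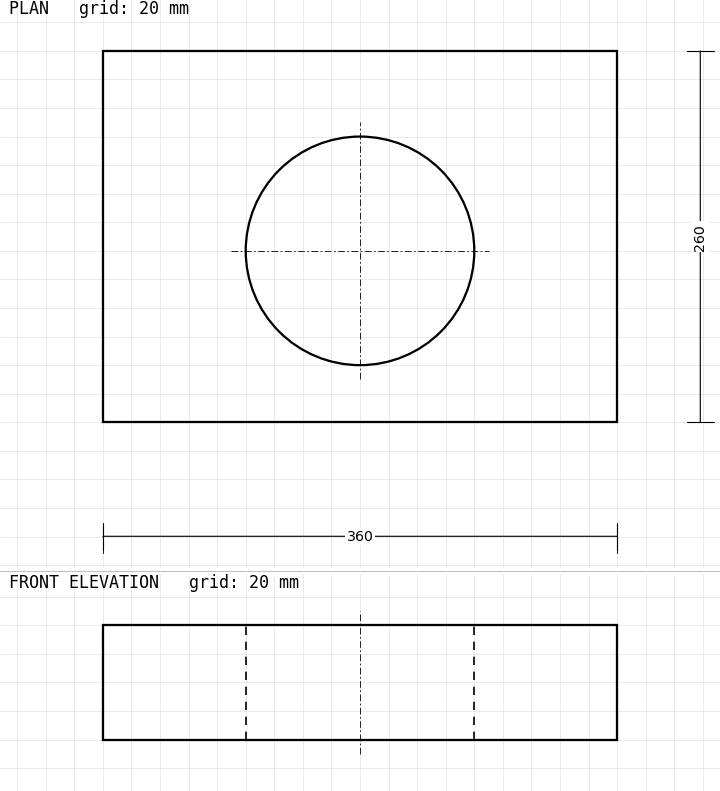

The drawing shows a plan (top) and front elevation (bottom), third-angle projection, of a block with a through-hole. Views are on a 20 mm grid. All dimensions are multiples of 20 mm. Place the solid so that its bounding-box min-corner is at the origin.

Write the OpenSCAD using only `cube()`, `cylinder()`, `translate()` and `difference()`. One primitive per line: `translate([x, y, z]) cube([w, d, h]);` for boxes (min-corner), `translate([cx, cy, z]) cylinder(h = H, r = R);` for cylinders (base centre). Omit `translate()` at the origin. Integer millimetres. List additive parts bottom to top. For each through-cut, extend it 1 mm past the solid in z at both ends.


difference() {
  cube([360, 260, 80]);
  translate([180, 120, -1]) cylinder(h = 82, r = 80);
}
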